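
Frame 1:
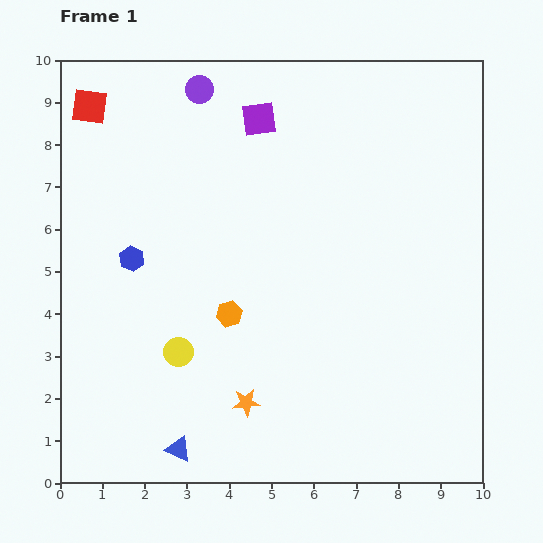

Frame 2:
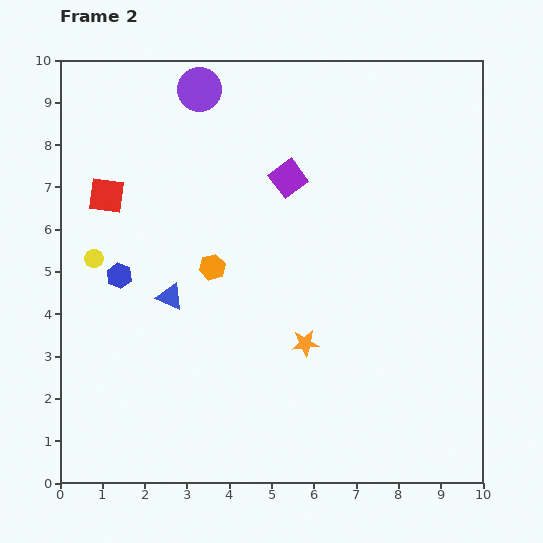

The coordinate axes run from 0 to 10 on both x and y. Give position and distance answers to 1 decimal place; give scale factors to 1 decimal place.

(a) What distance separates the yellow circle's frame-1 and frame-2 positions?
3.0

The yellow circle moved from (2.8, 3.1) to (0.8, 5.3), a distance of √(2.0² + 2.2²) ≈ 3.0.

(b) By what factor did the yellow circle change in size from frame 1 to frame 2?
0.6×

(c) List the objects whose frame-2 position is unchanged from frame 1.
the purple circle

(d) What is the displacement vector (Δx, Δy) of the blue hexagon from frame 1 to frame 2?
(-0.3, -0.4)

The blue hexagon was at (1.7, 5.3) in frame 1 and (1.4, 4.9) in frame 2.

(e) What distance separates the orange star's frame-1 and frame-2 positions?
2.0

The orange star moved from (4.4, 1.9) to (5.8, 3.3), a distance of √(1.4² + 1.4²) ≈ 2.0.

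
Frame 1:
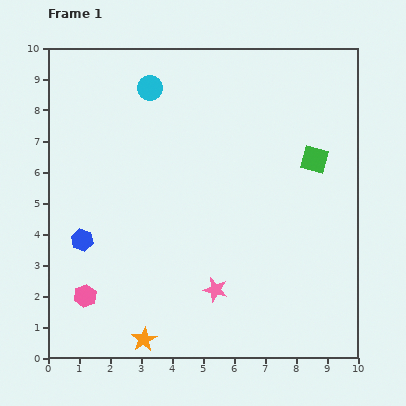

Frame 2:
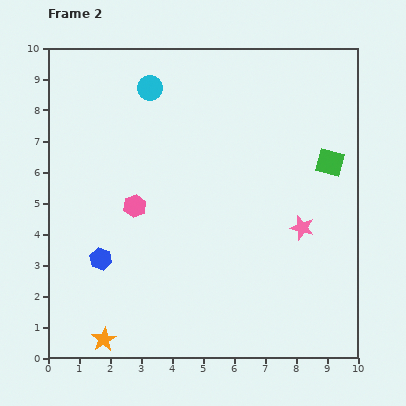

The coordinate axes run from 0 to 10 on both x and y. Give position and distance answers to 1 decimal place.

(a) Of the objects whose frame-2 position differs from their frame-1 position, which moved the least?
the green square

(moved 0.5)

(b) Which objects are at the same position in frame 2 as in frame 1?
the cyan circle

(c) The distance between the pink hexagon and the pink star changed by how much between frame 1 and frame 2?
+1.2

Distance in frame 1: 4.2. Distance in frame 2: 5.4.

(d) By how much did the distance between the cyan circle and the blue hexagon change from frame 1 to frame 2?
+0.3

Distance in frame 1: 5.4. Distance in frame 2: 5.7.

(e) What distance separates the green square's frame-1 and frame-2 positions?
0.5

The green square moved from (8.6, 6.4) to (9.1, 6.3), a distance of √(0.5² + 0.1²) ≈ 0.5.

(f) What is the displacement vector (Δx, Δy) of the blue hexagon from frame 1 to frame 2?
(0.6, -0.6)

The blue hexagon was at (1.1, 3.8) in frame 1 and (1.7, 3.2) in frame 2.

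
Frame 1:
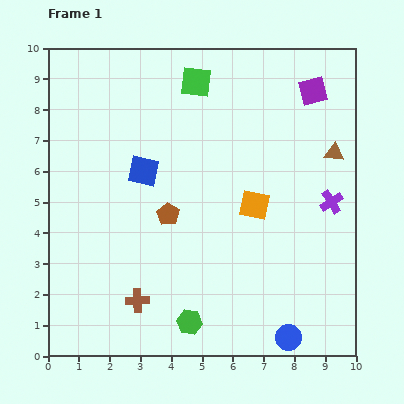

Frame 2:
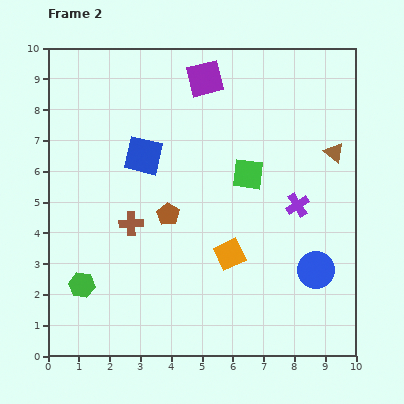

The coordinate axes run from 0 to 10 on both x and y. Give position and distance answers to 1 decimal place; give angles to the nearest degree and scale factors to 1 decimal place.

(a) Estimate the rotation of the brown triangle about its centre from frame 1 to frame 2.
34° clockwise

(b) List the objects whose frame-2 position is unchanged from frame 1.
the brown triangle, the brown pentagon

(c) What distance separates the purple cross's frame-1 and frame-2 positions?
1.1

The purple cross moved from (9.2, 5.0) to (8.1, 4.9), a distance of √(1.1² + 0.1²) ≈ 1.1.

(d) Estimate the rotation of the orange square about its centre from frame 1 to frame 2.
36° counter-clockwise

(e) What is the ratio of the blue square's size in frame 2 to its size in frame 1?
1.3×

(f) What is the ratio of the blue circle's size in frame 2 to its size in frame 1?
1.4×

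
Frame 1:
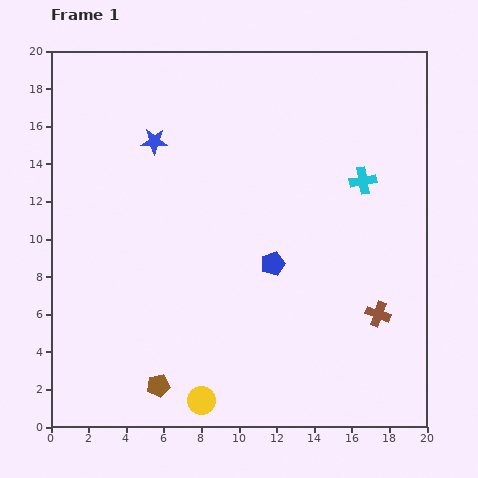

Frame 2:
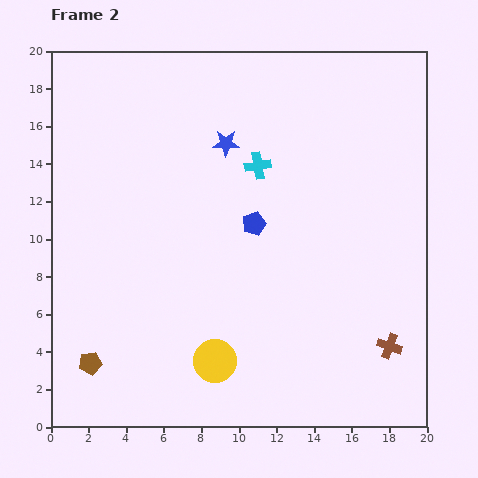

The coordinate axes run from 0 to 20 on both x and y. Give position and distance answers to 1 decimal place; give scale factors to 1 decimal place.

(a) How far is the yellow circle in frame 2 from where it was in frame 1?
2.2

The yellow circle moved from (8.0, 1.4) to (8.7, 3.5), a distance of √(0.7² + 2.1²) ≈ 2.2.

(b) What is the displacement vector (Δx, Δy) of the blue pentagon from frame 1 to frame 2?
(-1.0, 2.1)

The blue pentagon was at (11.8, 8.7) in frame 1 and (10.8, 10.8) in frame 2.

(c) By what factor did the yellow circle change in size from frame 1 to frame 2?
1.6×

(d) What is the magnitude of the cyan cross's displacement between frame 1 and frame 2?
5.7

The cyan cross moved from (16.6, 13.1) to (11.0, 13.9), a distance of √(5.6² + 0.8²) ≈ 5.7.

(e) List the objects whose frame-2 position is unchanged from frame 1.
none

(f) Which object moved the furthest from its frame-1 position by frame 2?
the cyan cross

(moved 5.7; next 3.8)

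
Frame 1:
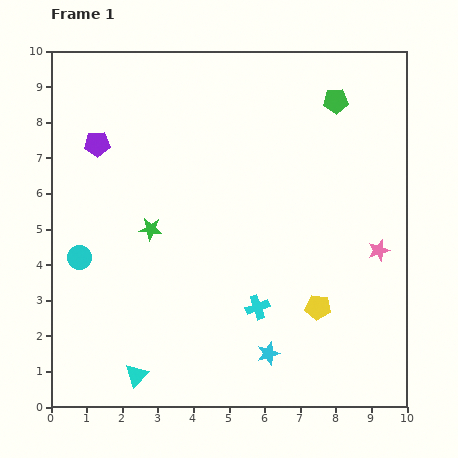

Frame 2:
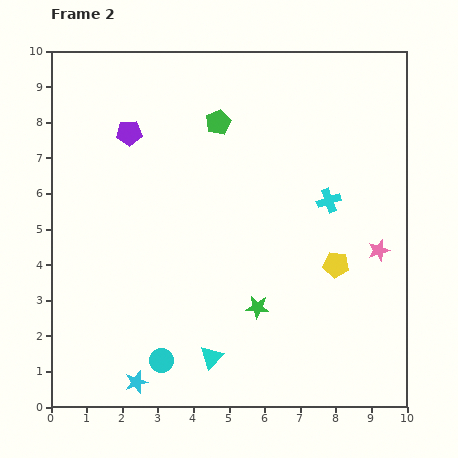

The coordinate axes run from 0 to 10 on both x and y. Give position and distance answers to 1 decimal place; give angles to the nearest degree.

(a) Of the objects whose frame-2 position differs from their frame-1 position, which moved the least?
the purple pentagon

(moved 0.9)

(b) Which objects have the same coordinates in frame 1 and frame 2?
the pink star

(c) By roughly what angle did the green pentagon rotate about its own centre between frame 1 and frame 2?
22° counter-clockwise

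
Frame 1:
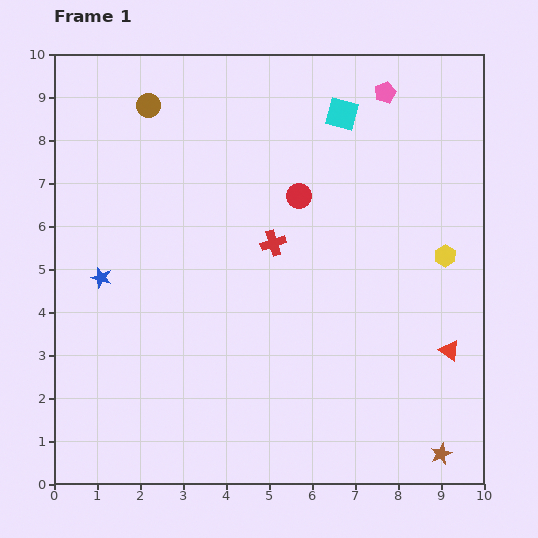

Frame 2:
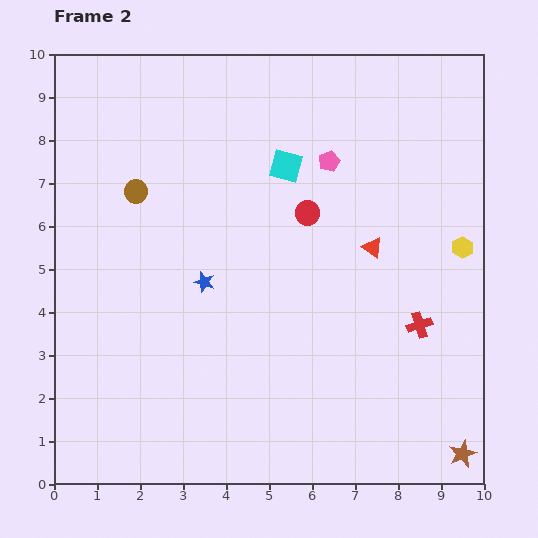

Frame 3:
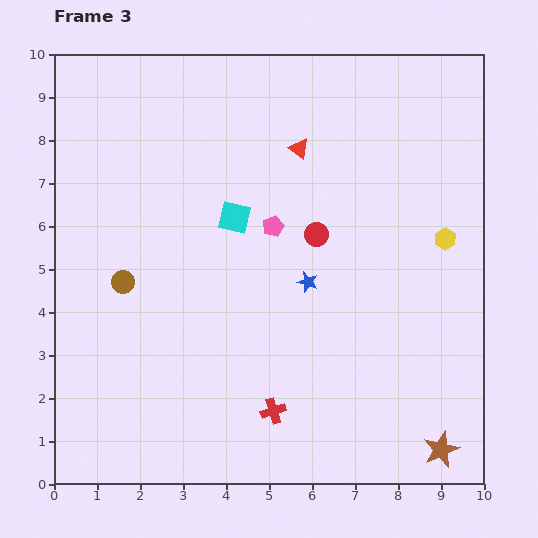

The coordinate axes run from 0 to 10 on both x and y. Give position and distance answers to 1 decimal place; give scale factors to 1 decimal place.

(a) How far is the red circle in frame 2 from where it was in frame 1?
0.4

The red circle moved from (5.7, 6.7) to (5.9, 6.3), a distance of √(0.2² + 0.4²) ≈ 0.4.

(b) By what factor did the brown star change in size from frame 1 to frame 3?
1.7×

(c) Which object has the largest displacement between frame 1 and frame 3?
the red triangle

(moved 5.9; next 4.8)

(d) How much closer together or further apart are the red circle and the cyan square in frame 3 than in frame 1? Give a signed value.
-0.2

Distance in frame 1: 2.1. Distance in frame 3: 1.9.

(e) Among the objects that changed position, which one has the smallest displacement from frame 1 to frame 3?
the brown star

(moved 0.1)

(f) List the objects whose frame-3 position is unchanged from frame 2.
none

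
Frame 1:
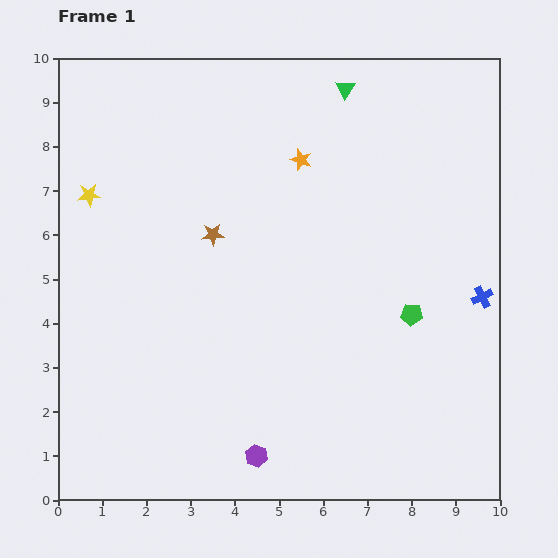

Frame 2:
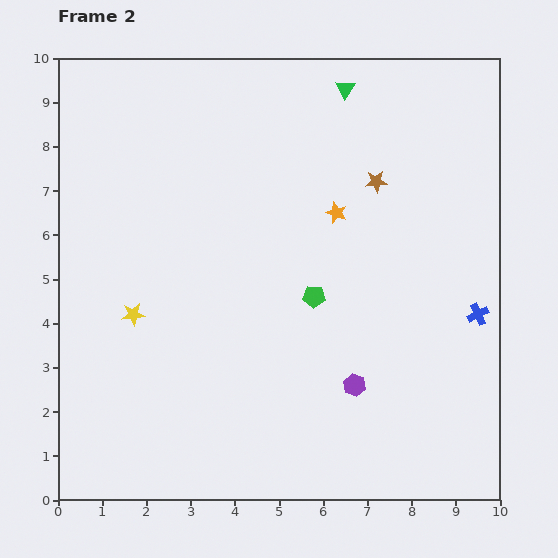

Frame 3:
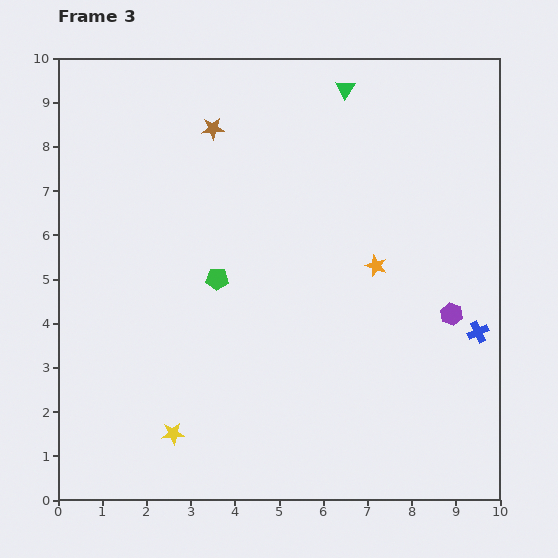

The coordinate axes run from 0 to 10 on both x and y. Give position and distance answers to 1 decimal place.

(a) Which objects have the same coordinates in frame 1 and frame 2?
the green triangle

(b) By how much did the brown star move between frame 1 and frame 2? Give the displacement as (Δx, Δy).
(3.7, 1.2)

The brown star was at (3.5, 6.0) in frame 1 and (7.2, 7.2) in frame 2.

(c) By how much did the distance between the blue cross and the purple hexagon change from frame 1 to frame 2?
-3.0

Distance in frame 1: 6.2. Distance in frame 2: 3.2.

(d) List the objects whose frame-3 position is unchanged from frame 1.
the green triangle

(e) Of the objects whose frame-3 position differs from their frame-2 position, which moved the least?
the blue cross

(moved 0.4)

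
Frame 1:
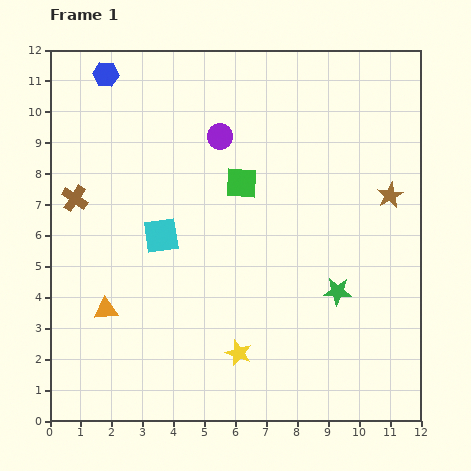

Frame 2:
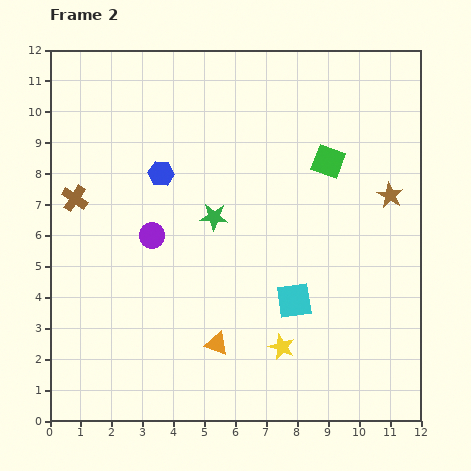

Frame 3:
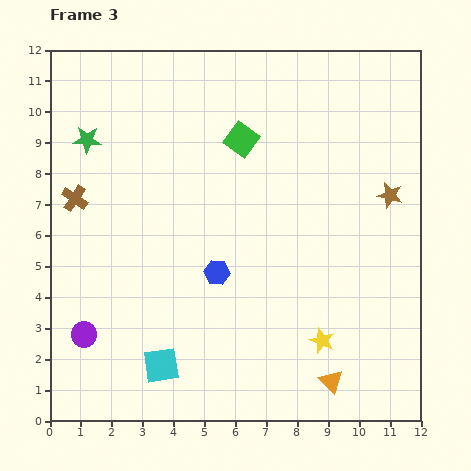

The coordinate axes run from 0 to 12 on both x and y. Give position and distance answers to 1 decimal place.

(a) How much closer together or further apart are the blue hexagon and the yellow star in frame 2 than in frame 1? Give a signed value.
-3.2

Distance in frame 1: 10.0. Distance in frame 2: 6.8.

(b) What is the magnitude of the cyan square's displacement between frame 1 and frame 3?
4.2

The cyan square moved from (3.6, 6.0) to (3.6, 1.8), a distance of √(0.0² + 4.2²) ≈ 4.2.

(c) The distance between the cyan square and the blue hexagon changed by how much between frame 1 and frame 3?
-2.0

Distance in frame 1: 5.5. Distance in frame 3: 3.5.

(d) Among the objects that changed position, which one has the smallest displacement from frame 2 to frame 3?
the yellow star

(moved 1.3)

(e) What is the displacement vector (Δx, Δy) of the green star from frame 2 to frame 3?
(-4.1, 2.5)

The green star was at (5.3, 6.6) in frame 2 and (1.2, 9.1) in frame 3.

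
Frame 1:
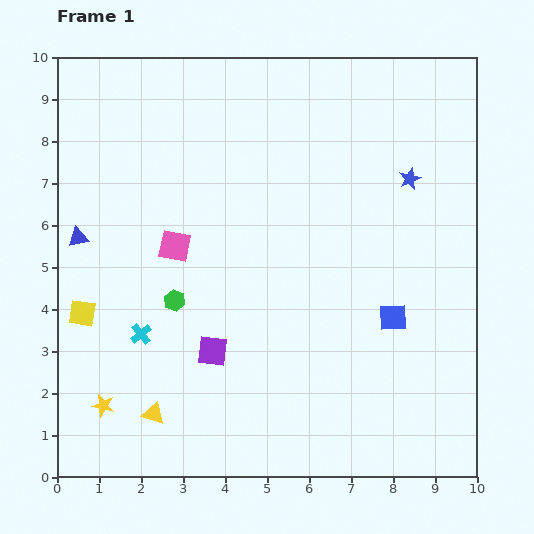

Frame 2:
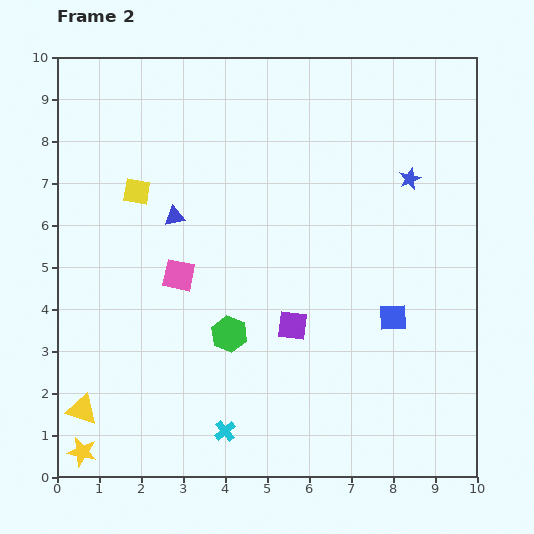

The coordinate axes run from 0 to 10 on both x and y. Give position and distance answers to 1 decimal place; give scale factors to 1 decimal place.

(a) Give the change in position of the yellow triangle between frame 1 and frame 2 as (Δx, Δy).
(-1.7, 0.1)

The yellow triangle was at (2.3, 1.5) in frame 1 and (0.6, 1.6) in frame 2.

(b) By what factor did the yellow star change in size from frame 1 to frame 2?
1.3×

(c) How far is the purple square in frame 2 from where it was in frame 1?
2.0

The purple square moved from (3.7, 3.0) to (5.6, 3.6), a distance of √(1.9² + 0.6²) ≈ 2.0.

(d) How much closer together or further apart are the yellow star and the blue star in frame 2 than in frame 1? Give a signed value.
+1.1

Distance in frame 1: 9.1. Distance in frame 2: 10.2.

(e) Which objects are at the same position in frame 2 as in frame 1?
the blue square, the blue star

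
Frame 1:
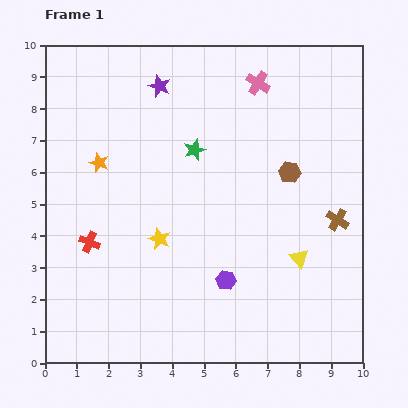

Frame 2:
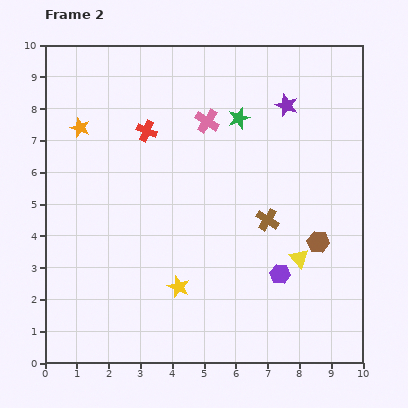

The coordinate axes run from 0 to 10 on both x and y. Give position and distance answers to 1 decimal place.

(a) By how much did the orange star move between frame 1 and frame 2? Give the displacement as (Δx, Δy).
(-0.6, 1.1)

The orange star was at (1.7, 6.3) in frame 1 and (1.1, 7.4) in frame 2.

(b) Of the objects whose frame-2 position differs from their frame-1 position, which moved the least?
the orange star

(moved 1.3)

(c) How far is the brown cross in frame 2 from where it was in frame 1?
2.2

The brown cross moved from (9.2, 4.5) to (7.0, 4.5), a distance of √(2.2² + 0.0²) ≈ 2.2.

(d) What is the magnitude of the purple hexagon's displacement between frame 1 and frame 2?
1.7

The purple hexagon moved from (5.7, 2.6) to (7.4, 2.8), a distance of √(1.7² + 0.2²) ≈ 1.7.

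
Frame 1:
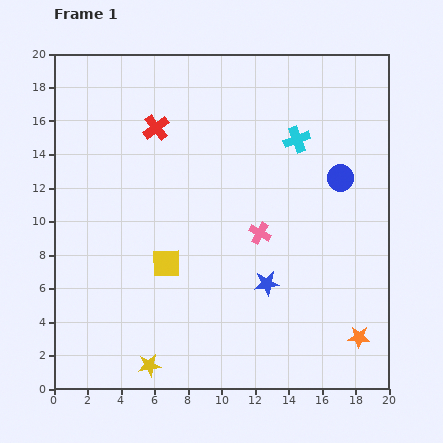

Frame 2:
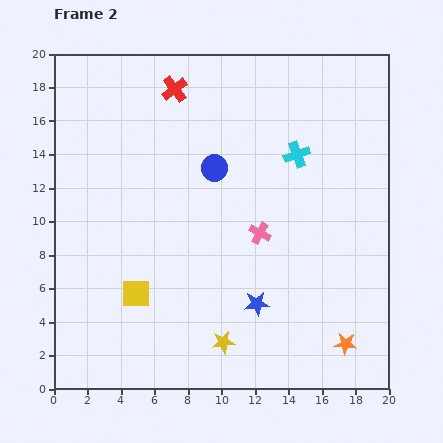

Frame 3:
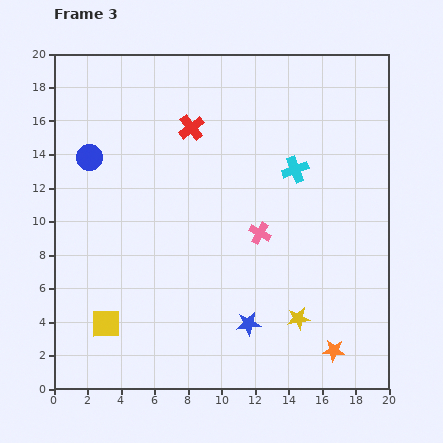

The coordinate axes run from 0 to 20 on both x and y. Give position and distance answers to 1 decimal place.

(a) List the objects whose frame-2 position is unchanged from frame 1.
the pink cross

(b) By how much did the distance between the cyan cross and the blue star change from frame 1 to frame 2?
+0.4

Distance in frame 1: 8.8. Distance in frame 2: 9.2.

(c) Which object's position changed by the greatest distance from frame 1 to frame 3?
the blue circle

(moved 15.0; next 9.3)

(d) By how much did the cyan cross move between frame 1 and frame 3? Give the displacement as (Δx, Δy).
(-0.1, -1.8)

The cyan cross was at (14.5, 14.9) in frame 1 and (14.4, 13.1) in frame 3.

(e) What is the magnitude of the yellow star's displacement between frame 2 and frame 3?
4.7

The yellow star moved from (10.1, 2.8) to (14.6, 4.2), a distance of √(4.5² + 1.4²) ≈ 4.7.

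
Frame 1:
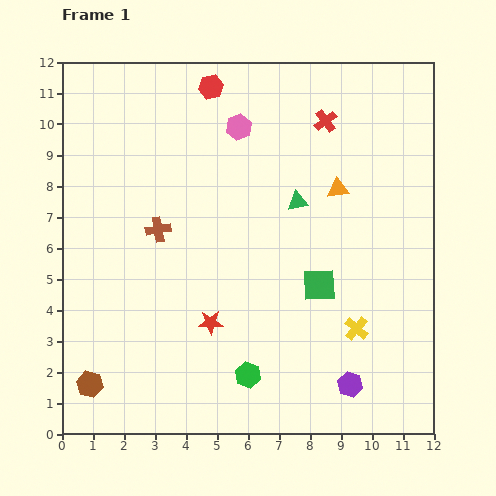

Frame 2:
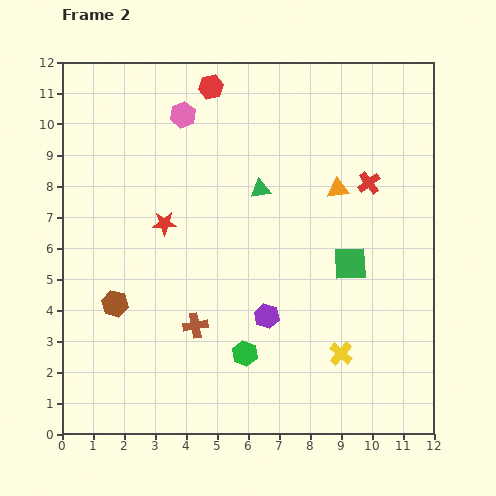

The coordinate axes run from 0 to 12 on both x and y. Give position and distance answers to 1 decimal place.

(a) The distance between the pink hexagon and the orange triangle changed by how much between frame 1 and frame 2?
+1.7

Distance in frame 1: 3.8. Distance in frame 2: 5.5.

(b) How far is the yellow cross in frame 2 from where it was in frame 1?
0.9

The yellow cross moved from (9.5, 3.4) to (9.0, 2.6), a distance of √(0.5² + 0.8²) ≈ 0.9.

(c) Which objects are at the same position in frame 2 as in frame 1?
the red hexagon, the orange triangle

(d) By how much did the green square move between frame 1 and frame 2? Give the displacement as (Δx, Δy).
(1.0, 0.7)

The green square was at (8.3, 4.8) in frame 1 and (9.3, 5.5) in frame 2.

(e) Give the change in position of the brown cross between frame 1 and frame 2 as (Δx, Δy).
(1.2, -3.1)

The brown cross was at (3.1, 6.6) in frame 1 and (4.3, 3.5) in frame 2.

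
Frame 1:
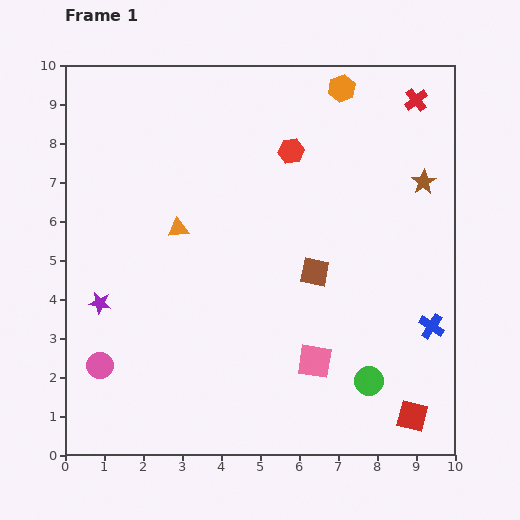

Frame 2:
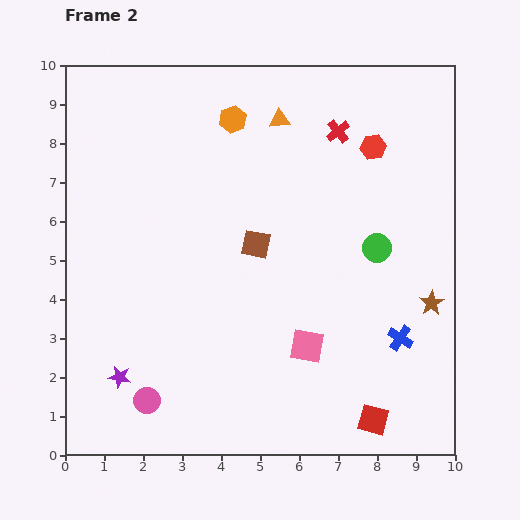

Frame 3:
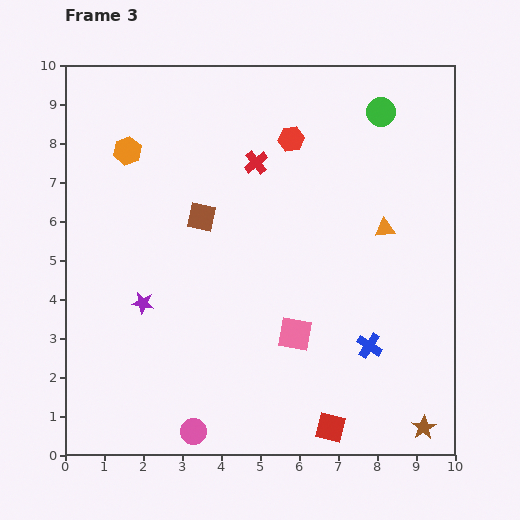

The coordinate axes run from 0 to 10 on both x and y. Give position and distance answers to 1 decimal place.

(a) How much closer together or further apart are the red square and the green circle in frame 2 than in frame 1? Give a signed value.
+3.0

Distance in frame 1: 1.4. Distance in frame 2: 4.4.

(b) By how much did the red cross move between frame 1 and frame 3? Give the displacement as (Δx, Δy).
(-4.1, -1.6)

The red cross was at (9.0, 9.1) in frame 1 and (4.9, 7.5) in frame 3.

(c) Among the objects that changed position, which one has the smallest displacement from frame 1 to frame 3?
the red hexagon

(moved 0.3)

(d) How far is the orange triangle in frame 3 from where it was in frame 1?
5.3

The orange triangle moved from (2.9, 5.8) to (8.2, 5.8), a distance of √(5.3² + 0.0²) ≈ 5.3.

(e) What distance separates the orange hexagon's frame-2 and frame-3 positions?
2.8

The orange hexagon moved from (4.3, 8.6) to (1.6, 7.8), a distance of √(2.7² + 0.8²) ≈ 2.8.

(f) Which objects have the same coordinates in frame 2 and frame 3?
none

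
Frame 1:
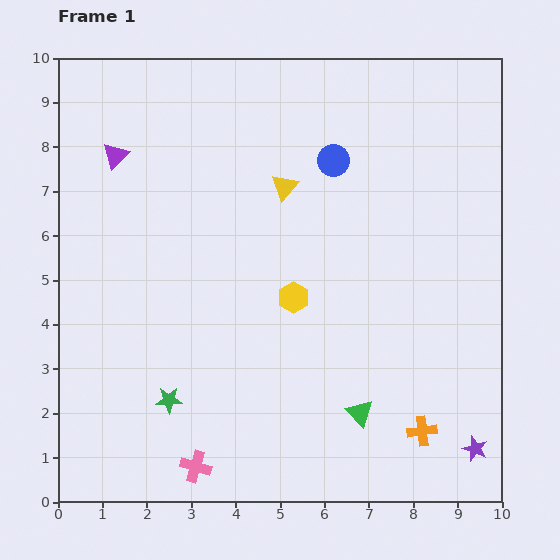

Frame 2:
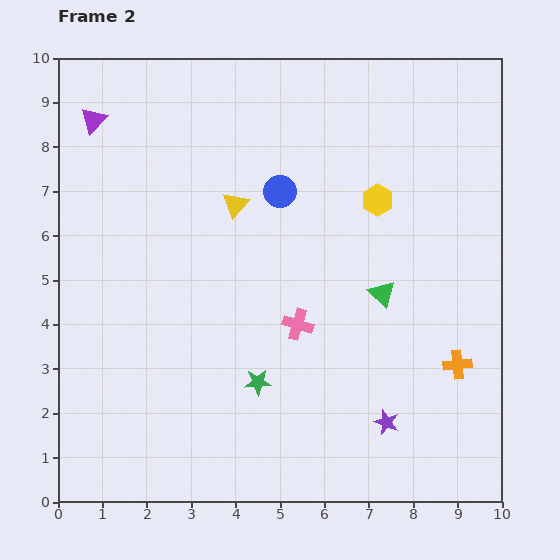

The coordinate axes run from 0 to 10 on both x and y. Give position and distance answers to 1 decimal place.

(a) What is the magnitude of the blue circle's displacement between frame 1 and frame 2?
1.4

The blue circle moved from (6.2, 7.7) to (5.0, 7.0), a distance of √(1.2² + 0.7²) ≈ 1.4.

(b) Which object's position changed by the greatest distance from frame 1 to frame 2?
the pink cross

(moved 3.9; next 2.9)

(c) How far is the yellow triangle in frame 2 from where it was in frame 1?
1.2

The yellow triangle moved from (5.1, 7.1) to (4.0, 6.7), a distance of √(1.1² + 0.4²) ≈ 1.2.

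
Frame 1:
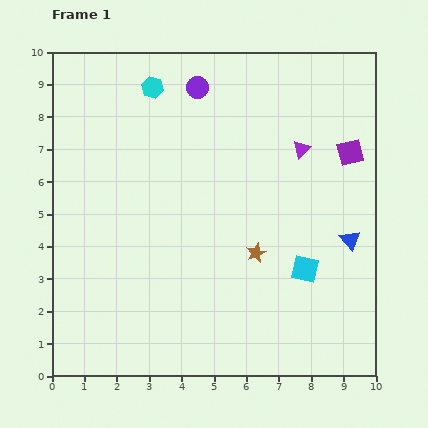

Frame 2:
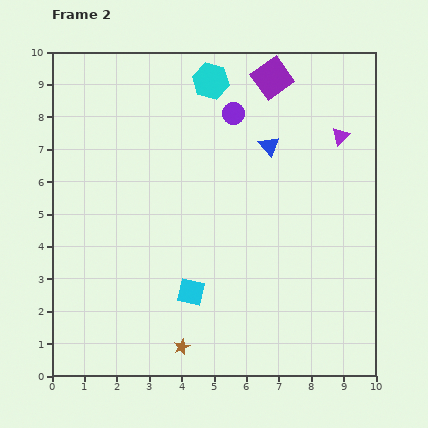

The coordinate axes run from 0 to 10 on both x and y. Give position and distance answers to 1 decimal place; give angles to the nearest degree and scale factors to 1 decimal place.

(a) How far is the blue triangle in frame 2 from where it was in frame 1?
3.8

The blue triangle moved from (9.2, 4.2) to (6.7, 7.1), a distance of √(2.5² + 2.9²) ≈ 3.8.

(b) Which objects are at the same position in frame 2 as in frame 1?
none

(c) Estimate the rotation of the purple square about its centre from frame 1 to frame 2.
21° counter-clockwise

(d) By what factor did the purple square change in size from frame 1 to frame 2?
1.5×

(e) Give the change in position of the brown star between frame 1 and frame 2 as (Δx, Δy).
(-2.3, -2.9)

The brown star was at (6.3, 3.8) in frame 1 and (4.0, 0.9) in frame 2.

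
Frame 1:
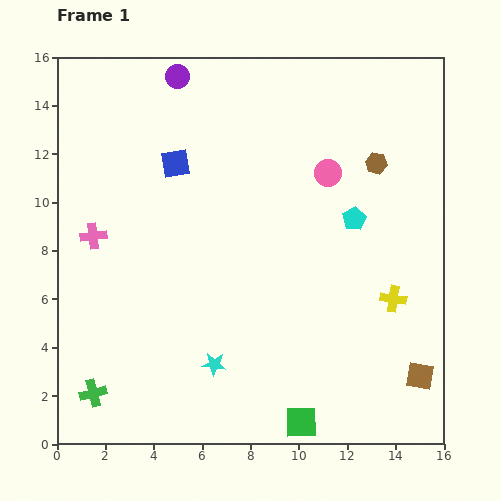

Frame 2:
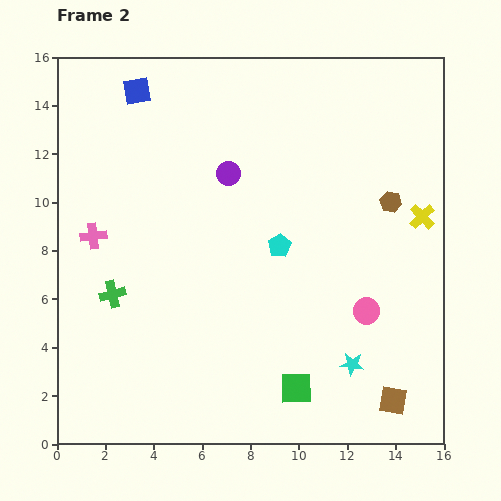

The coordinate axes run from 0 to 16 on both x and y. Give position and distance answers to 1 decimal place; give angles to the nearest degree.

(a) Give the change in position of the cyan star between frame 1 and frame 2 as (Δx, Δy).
(5.7, 0.0)

The cyan star was at (6.5, 3.3) in frame 1 and (12.2, 3.3) in frame 2.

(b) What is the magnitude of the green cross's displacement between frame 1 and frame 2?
4.2

The green cross moved from (1.5, 2.1) to (2.3, 6.2), a distance of √(0.8² + 4.1²) ≈ 4.2.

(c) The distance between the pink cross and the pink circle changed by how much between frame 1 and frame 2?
+1.7

Distance in frame 1: 10.0. Distance in frame 2: 11.7.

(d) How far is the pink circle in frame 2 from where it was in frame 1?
5.9

The pink circle moved from (11.2, 11.2) to (12.8, 5.5), a distance of √(1.6² + 5.7²) ≈ 5.9.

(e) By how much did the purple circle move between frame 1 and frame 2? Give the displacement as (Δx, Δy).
(2.1, -4.0)

The purple circle was at (5.0, 15.2) in frame 1 and (7.1, 11.2) in frame 2.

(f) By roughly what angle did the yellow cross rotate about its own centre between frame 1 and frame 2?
37° clockwise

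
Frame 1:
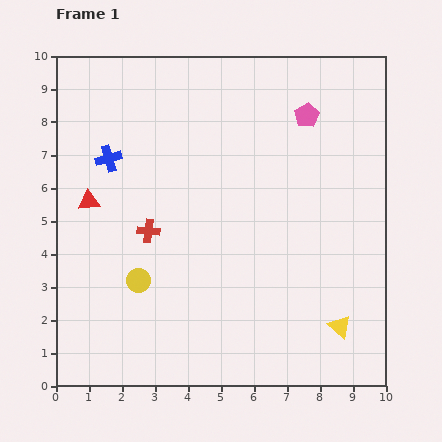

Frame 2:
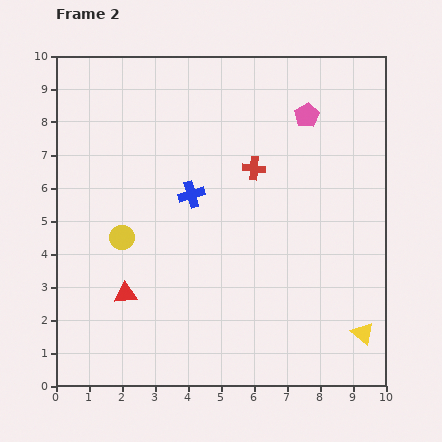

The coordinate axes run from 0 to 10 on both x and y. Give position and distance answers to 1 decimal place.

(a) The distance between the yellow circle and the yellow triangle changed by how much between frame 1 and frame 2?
+1.6

Distance in frame 1: 6.3. Distance in frame 2: 7.9.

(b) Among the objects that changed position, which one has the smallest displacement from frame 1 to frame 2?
the yellow triangle

(moved 0.7)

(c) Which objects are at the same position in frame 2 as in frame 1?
the pink pentagon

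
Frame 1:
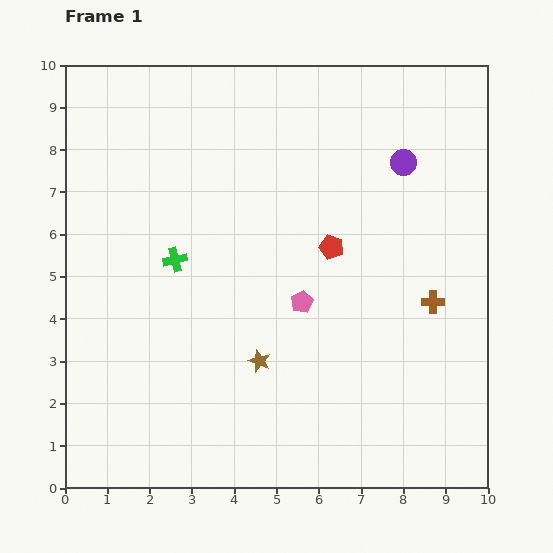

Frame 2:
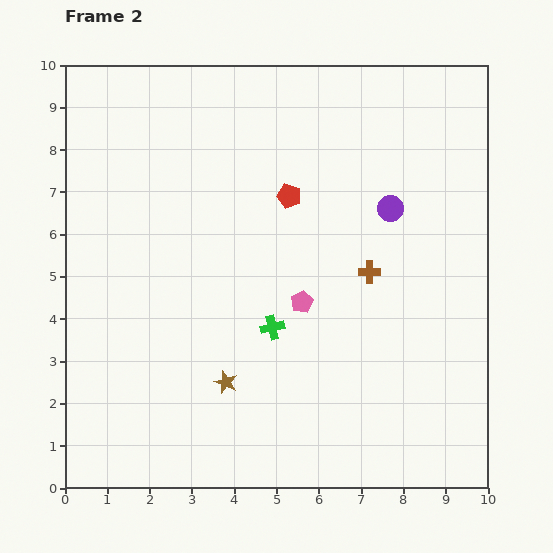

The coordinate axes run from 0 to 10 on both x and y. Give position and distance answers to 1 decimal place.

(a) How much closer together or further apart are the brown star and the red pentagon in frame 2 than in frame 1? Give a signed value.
+1.4

Distance in frame 1: 3.2. Distance in frame 2: 4.6.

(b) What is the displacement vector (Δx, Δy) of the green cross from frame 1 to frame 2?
(2.3, -1.6)

The green cross was at (2.6, 5.4) in frame 1 and (4.9, 3.8) in frame 2.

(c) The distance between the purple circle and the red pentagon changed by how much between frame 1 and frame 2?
-0.2

Distance in frame 1: 2.6. Distance in frame 2: 2.4.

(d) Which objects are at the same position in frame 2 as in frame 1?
the pink pentagon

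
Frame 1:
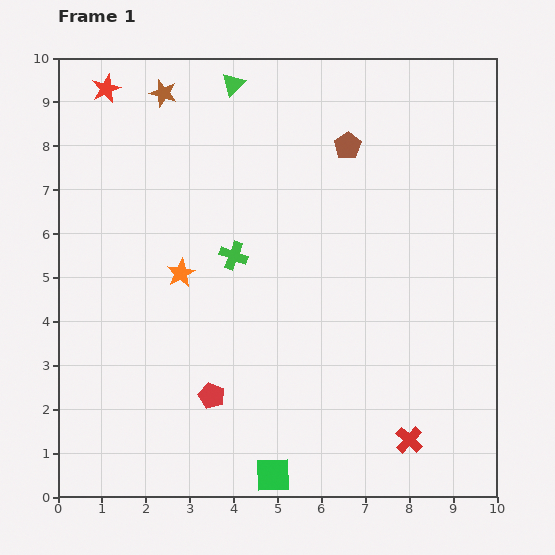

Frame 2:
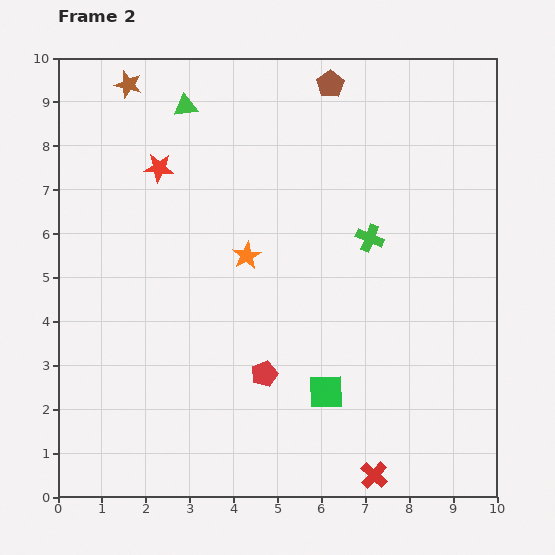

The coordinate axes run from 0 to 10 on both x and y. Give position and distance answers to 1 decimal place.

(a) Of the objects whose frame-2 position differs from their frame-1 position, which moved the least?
the brown star

(moved 0.8)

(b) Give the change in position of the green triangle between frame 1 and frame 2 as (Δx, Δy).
(-1.1, -0.5)

The green triangle was at (4.0, 9.4) in frame 1 and (2.9, 8.9) in frame 2.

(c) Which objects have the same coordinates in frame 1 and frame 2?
none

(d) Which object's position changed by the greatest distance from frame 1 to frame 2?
the green cross

(moved 3.1; next 2.2)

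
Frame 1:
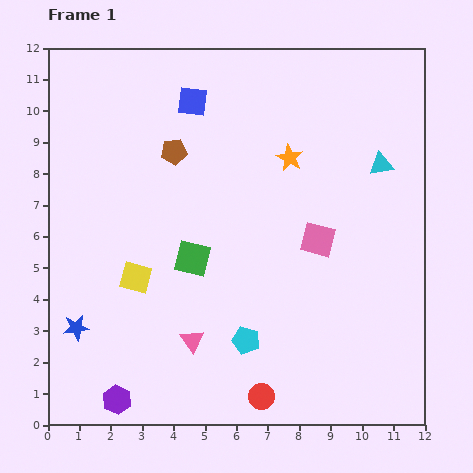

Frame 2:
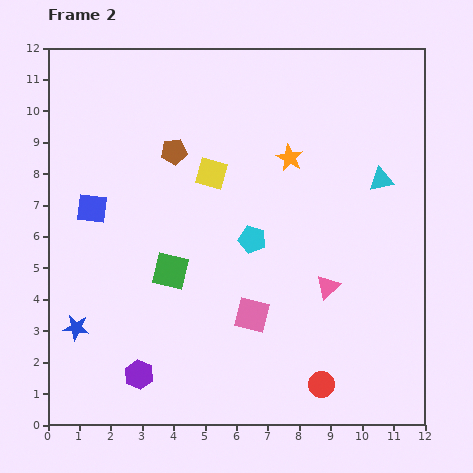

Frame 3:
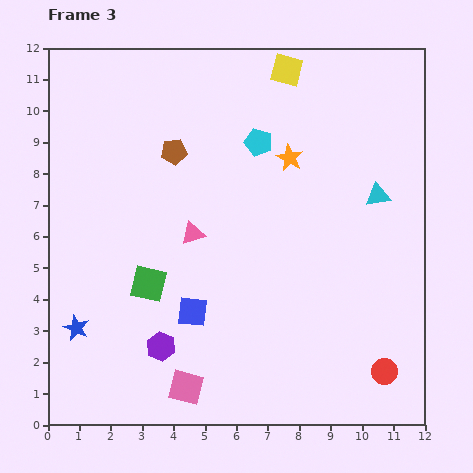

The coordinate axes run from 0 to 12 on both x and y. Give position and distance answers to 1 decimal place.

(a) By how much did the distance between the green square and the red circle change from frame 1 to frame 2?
+1.1

Distance in frame 1: 4.9. Distance in frame 2: 6.0.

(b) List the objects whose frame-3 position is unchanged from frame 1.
the orange star, the blue star, the brown pentagon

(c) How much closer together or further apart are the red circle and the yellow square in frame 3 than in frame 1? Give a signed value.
+4.6

Distance in frame 1: 5.5. Distance in frame 3: 10.1.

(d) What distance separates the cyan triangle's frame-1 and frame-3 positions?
1.0

The cyan triangle moved from (10.6, 8.3) to (10.5, 7.3), a distance of √(0.1² + 1.0²) ≈ 1.0.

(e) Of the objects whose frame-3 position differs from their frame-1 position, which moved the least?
the cyan triangle

(moved 1.0)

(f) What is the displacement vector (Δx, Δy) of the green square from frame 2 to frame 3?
(-0.7, -0.4)

The green square was at (3.9, 4.9) in frame 2 and (3.2, 4.5) in frame 3.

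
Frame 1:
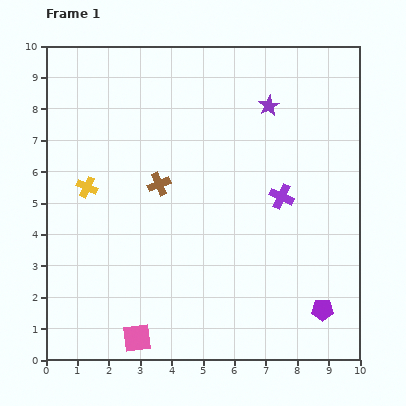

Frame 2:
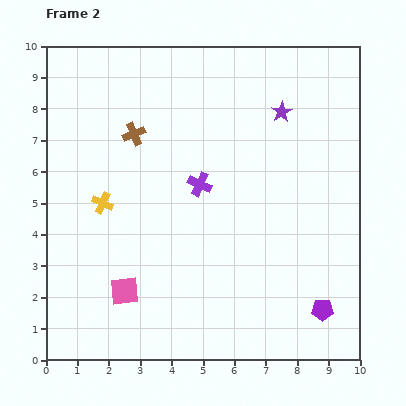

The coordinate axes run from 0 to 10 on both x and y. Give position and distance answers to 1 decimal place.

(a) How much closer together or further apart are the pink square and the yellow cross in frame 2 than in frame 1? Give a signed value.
-2.2

Distance in frame 1: 5.1. Distance in frame 2: 2.9.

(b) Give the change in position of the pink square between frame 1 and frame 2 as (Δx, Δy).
(-0.4, 1.5)

The pink square was at (2.9, 0.7) in frame 1 and (2.5, 2.2) in frame 2.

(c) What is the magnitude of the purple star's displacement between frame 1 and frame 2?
0.4

The purple star moved from (7.1, 8.1) to (7.5, 7.9), a distance of √(0.4² + 0.2²) ≈ 0.4.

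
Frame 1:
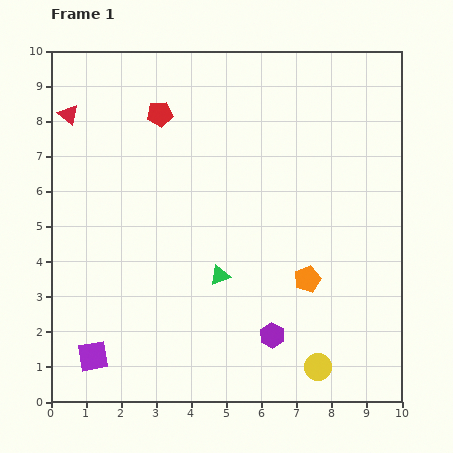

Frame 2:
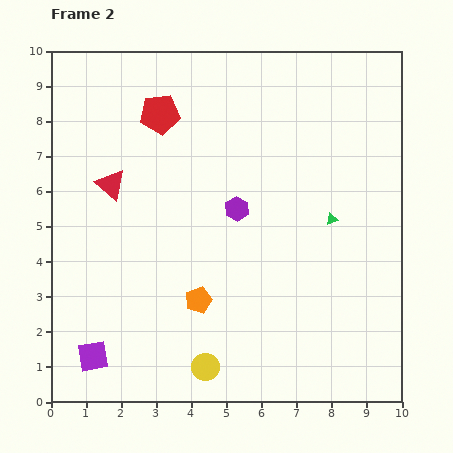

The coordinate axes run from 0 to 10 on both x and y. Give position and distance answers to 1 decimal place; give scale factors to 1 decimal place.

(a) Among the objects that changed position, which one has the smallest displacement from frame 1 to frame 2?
the red triangle

(moved 2.3)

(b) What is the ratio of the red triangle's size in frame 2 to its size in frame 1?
1.5×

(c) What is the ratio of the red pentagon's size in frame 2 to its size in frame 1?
1.5×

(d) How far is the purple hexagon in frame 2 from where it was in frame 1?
3.7

The purple hexagon moved from (6.3, 1.9) to (5.3, 5.5), a distance of √(1.0² + 3.6²) ≈ 3.7.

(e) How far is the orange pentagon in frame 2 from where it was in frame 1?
3.2

The orange pentagon moved from (7.3, 3.5) to (4.2, 2.9), a distance of √(3.1² + 0.6²) ≈ 3.2.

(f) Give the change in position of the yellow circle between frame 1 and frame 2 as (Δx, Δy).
(-3.2, 0.0)

The yellow circle was at (7.6, 1.0) in frame 1 and (4.4, 1.0) in frame 2.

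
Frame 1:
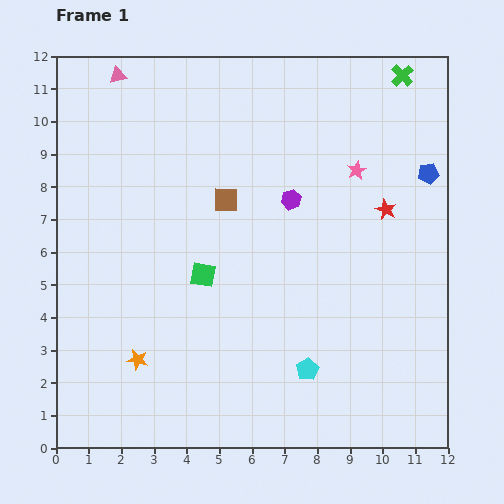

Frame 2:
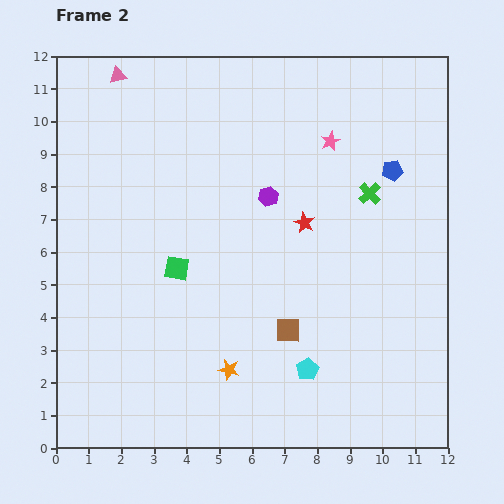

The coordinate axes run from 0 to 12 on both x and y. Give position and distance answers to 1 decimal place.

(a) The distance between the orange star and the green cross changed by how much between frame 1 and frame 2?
-5.0

Distance in frame 1: 11.9. Distance in frame 2: 6.9.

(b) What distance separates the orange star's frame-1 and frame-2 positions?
2.8

The orange star moved from (2.5, 2.7) to (5.3, 2.4), a distance of √(2.8² + 0.3²) ≈ 2.8.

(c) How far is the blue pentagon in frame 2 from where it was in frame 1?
1.1

The blue pentagon moved from (11.4, 8.4) to (10.3, 8.5), a distance of √(1.1² + 0.1²) ≈ 1.1.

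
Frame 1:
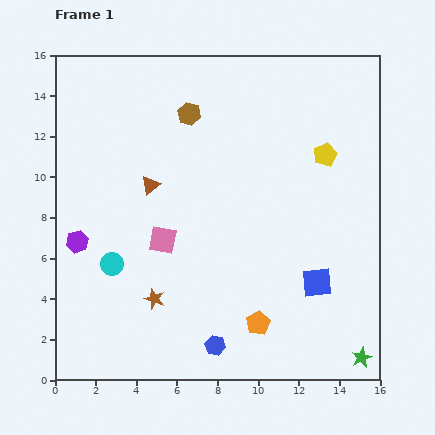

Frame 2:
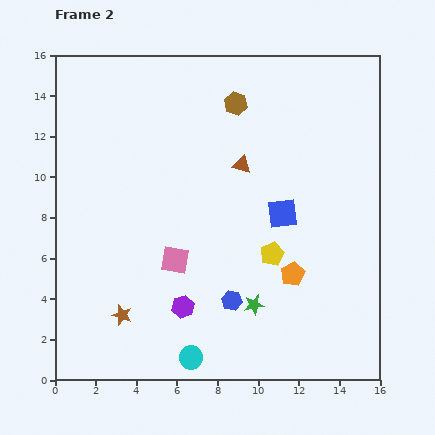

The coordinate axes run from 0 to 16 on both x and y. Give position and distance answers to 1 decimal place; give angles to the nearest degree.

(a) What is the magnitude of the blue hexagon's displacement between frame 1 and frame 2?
2.3

The blue hexagon moved from (7.9, 1.7) to (8.7, 3.9), a distance of √(0.8² + 2.2²) ≈ 2.3.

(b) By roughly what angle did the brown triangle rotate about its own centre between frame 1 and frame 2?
53° clockwise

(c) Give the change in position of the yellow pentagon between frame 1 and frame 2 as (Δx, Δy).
(-2.6, -4.9)

The yellow pentagon was at (13.3, 11.1) in frame 1 and (10.7, 6.2) in frame 2.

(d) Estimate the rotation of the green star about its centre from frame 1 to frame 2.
15° clockwise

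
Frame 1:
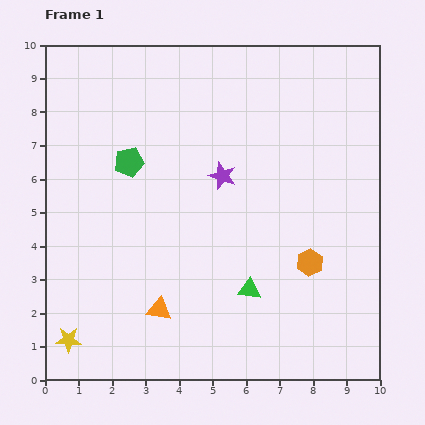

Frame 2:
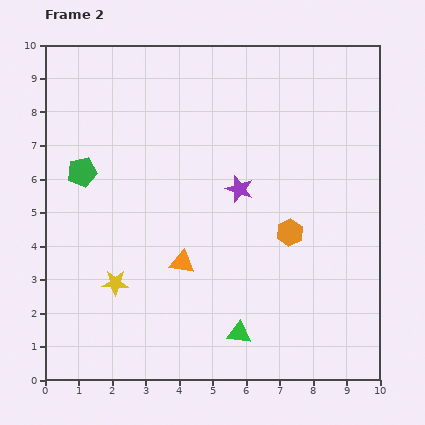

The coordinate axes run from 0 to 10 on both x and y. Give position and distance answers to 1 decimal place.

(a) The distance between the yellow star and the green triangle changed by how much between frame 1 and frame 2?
-1.6

Distance in frame 1: 5.6. Distance in frame 2: 4.0.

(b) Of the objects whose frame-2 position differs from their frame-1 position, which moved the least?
the purple star

(moved 0.6)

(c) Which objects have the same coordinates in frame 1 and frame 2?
none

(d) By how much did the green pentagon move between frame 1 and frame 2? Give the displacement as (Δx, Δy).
(-1.4, -0.3)

The green pentagon was at (2.5, 6.5) in frame 1 and (1.1, 6.2) in frame 2.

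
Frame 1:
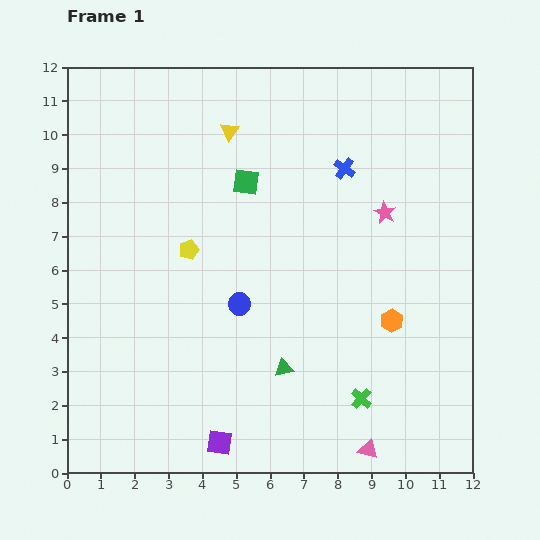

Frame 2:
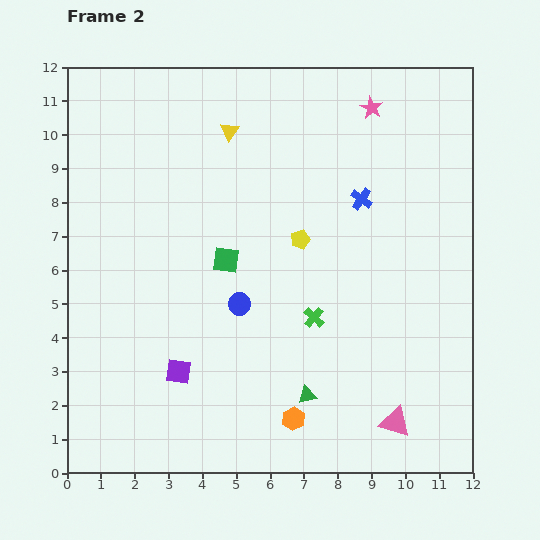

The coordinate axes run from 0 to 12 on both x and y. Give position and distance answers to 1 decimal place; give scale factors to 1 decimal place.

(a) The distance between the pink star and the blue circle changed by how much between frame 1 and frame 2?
+1.9

Distance in frame 1: 5.1. Distance in frame 2: 7.0.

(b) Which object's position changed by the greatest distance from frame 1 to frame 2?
the orange hexagon

(moved 4.1; next 3.3)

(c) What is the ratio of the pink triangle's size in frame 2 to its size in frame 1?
1.6×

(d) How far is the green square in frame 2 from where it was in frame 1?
2.4

The green square moved from (5.3, 8.6) to (4.7, 6.3), a distance of √(0.6² + 2.3²) ≈ 2.4.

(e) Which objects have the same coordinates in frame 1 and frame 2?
the blue circle, the yellow triangle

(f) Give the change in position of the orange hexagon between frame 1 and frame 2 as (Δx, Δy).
(-2.9, -2.9)

The orange hexagon was at (9.6, 4.5) in frame 1 and (6.7, 1.6) in frame 2.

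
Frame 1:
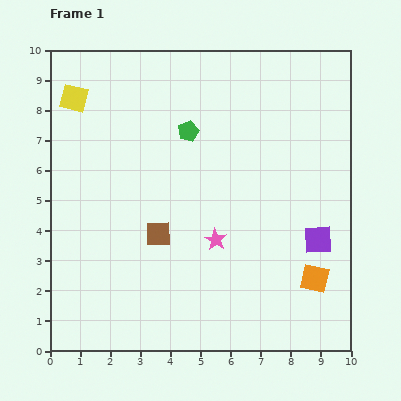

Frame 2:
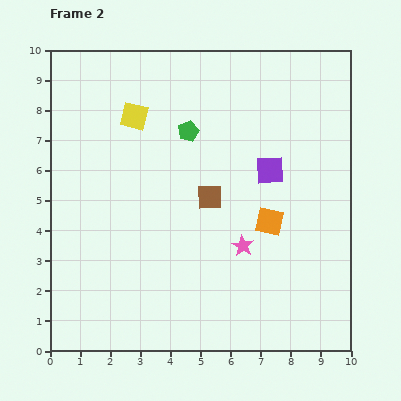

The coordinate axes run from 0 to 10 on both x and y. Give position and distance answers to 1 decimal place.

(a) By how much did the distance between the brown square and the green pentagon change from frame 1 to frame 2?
-1.2

Distance in frame 1: 3.5. Distance in frame 2: 2.3.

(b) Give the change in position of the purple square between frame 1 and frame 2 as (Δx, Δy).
(-1.6, 2.3)

The purple square was at (8.9, 3.7) in frame 1 and (7.3, 6.0) in frame 2.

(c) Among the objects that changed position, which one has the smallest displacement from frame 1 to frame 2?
the pink star

(moved 0.9)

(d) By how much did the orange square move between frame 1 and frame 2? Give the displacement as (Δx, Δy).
(-1.5, 1.9)

The orange square was at (8.8, 2.4) in frame 1 and (7.3, 4.3) in frame 2.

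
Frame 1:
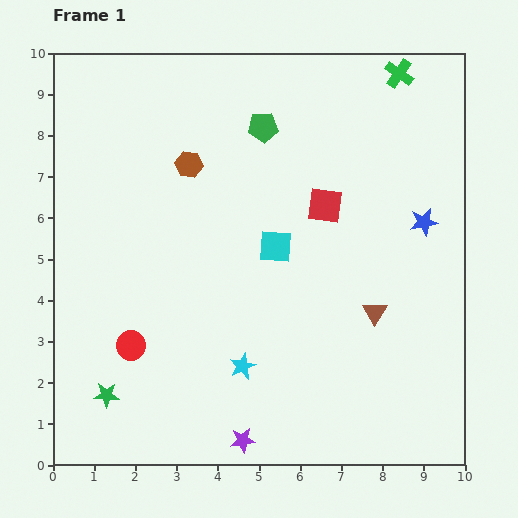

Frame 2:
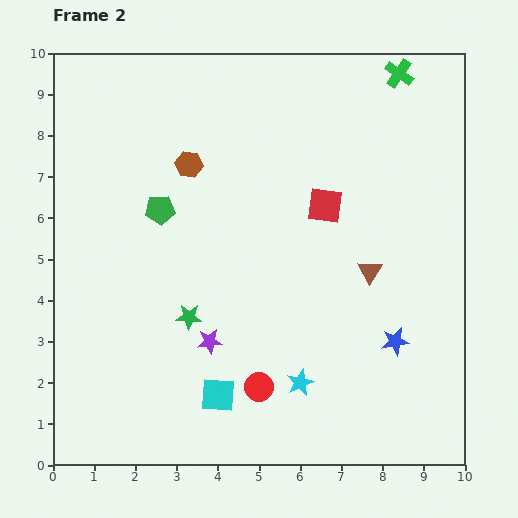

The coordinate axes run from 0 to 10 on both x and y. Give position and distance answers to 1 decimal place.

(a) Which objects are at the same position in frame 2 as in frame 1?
the green cross, the red square, the brown hexagon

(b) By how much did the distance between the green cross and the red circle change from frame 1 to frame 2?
-1.0

Distance in frame 1: 9.3. Distance in frame 2: 8.3.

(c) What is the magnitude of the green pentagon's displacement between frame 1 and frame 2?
3.2

The green pentagon moved from (5.1, 8.2) to (2.6, 6.2), a distance of √(2.5² + 2.0²) ≈ 3.2.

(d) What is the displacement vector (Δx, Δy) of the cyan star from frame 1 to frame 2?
(1.4, -0.4)

The cyan star was at (4.6, 2.4) in frame 1 and (6.0, 2.0) in frame 2.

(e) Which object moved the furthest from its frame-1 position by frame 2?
the cyan square

(moved 3.9; next 3.3)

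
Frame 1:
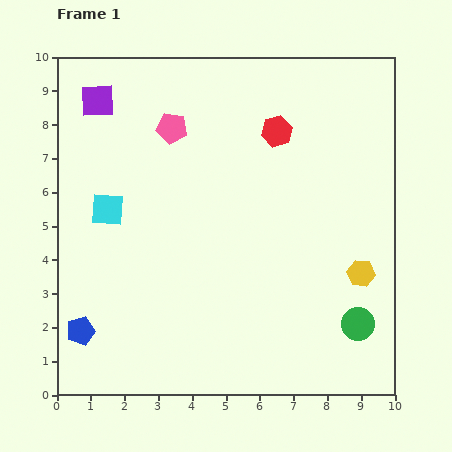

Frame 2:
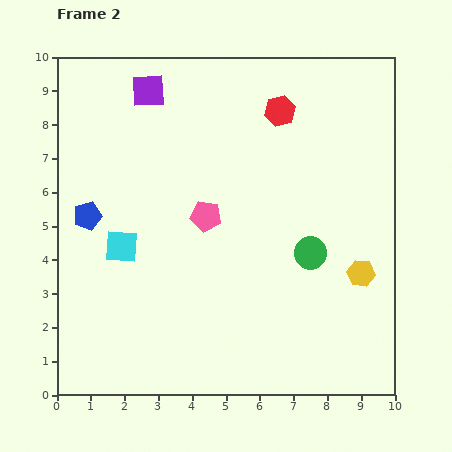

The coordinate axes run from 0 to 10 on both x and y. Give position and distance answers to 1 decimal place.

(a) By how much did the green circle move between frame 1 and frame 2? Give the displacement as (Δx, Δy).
(-1.4, 2.1)

The green circle was at (8.9, 2.1) in frame 1 and (7.5, 4.2) in frame 2.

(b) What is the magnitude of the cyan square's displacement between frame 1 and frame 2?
1.2

The cyan square moved from (1.5, 5.5) to (1.9, 4.4), a distance of √(0.4² + 1.1²) ≈ 1.2.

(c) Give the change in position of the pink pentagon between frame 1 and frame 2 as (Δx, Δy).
(1.0, -2.6)

The pink pentagon was at (3.4, 7.9) in frame 1 and (4.4, 5.3) in frame 2.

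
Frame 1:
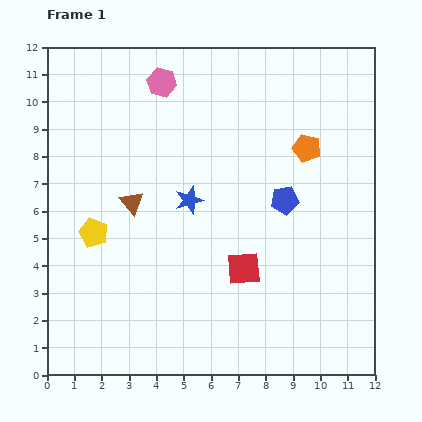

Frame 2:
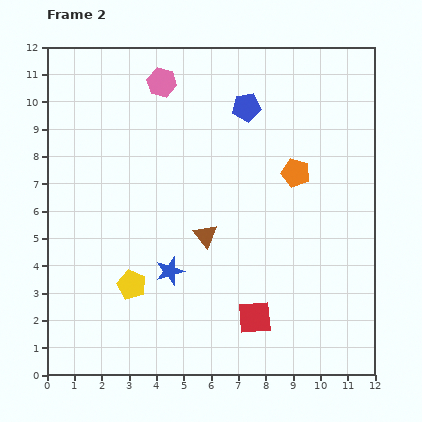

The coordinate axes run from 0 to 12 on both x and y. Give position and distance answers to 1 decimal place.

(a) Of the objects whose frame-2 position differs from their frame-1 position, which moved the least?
the orange pentagon

(moved 1.0)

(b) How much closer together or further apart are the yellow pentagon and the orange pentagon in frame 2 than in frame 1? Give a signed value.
-1.1

Distance in frame 1: 8.4. Distance in frame 2: 7.3.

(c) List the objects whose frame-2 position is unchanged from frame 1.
the pink hexagon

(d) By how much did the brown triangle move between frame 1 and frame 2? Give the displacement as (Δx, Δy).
(2.7, -1.2)

The brown triangle was at (3.1, 6.3) in frame 1 and (5.8, 5.1) in frame 2.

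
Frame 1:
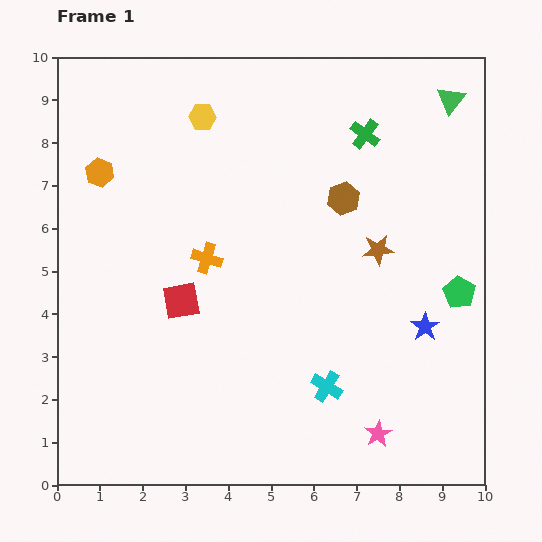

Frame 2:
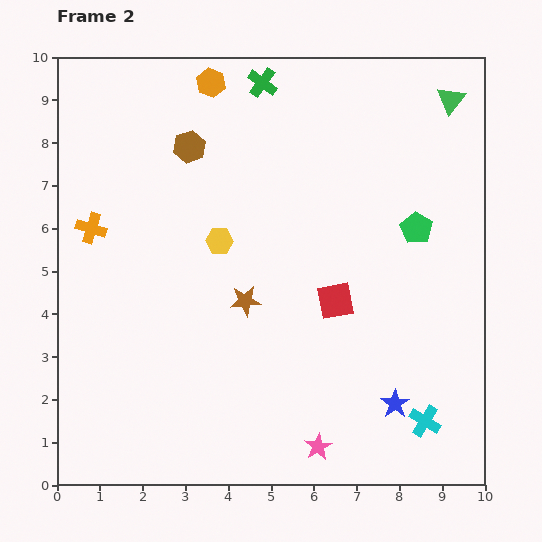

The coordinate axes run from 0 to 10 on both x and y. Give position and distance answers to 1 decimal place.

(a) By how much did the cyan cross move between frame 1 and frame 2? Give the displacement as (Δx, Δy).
(2.3, -0.8)

The cyan cross was at (6.3, 2.3) in frame 1 and (8.6, 1.5) in frame 2.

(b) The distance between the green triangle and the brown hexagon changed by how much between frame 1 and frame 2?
+2.8

Distance in frame 1: 3.4. Distance in frame 2: 6.2.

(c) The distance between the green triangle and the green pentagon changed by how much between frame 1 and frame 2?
-1.4

Distance in frame 1: 4.5. Distance in frame 2: 3.1.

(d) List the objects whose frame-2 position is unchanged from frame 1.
the green triangle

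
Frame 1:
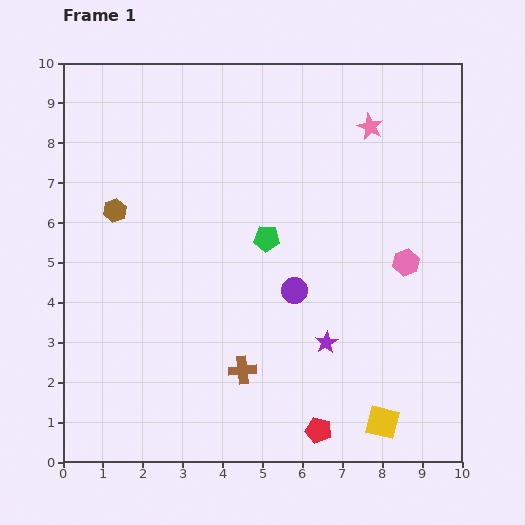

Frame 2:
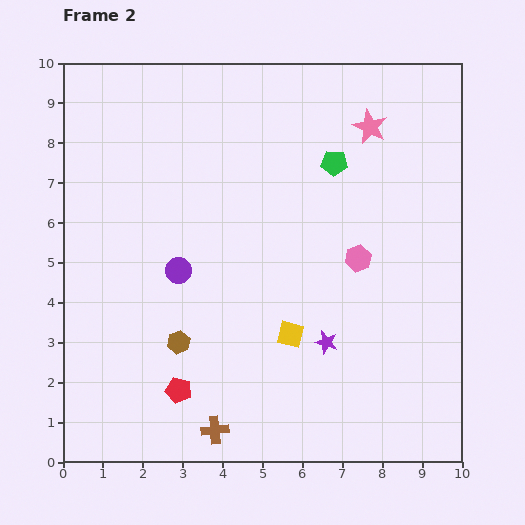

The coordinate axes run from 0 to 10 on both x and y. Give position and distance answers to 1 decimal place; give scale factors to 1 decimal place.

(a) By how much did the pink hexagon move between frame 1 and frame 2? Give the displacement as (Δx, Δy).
(-1.2, 0.1)

The pink hexagon was at (8.6, 5.0) in frame 1 and (7.4, 5.1) in frame 2.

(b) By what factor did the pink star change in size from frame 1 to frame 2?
1.3×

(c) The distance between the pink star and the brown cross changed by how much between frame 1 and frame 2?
+1.6

Distance in frame 1: 6.9. Distance in frame 2: 8.5.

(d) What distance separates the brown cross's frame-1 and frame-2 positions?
1.7

The brown cross moved from (4.5, 2.3) to (3.8, 0.8), a distance of √(0.7² + 1.5²) ≈ 1.7.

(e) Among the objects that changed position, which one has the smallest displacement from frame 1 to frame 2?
the pink hexagon

(moved 1.2)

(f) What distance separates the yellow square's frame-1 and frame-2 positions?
3.2

The yellow square moved from (8.0, 1.0) to (5.7, 3.2), a distance of √(2.3² + 2.2²) ≈ 3.2.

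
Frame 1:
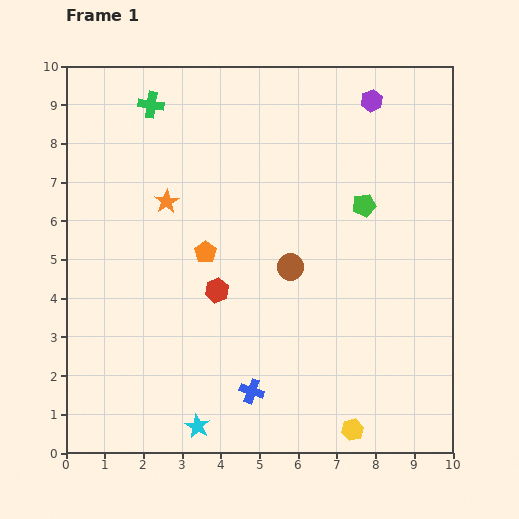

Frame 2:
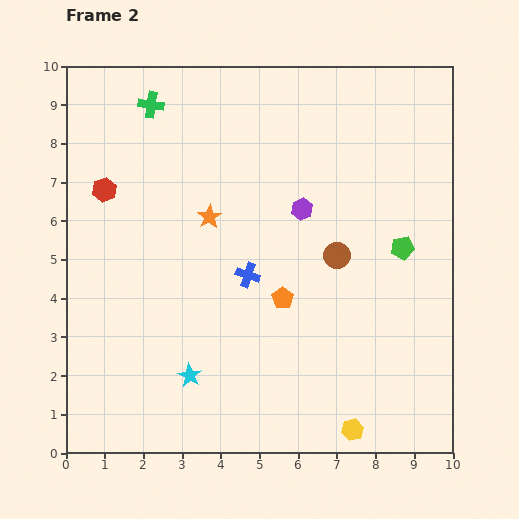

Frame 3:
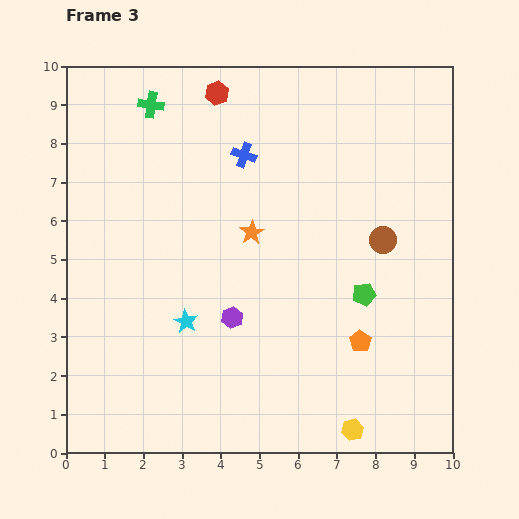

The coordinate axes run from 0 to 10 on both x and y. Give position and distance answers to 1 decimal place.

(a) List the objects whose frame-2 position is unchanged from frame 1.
the green cross, the yellow hexagon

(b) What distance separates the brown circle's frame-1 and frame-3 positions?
2.5

The brown circle moved from (5.8, 4.8) to (8.2, 5.5), a distance of √(2.4² + 0.7²) ≈ 2.5.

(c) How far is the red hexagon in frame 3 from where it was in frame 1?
5.1

The red hexagon moved from (3.9, 4.2) to (3.9, 9.3), a distance of √(0.0² + 5.1²) ≈ 5.1.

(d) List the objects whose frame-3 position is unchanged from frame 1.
the green cross, the yellow hexagon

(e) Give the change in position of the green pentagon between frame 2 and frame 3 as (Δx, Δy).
(-1.0, -1.2)

The green pentagon was at (8.7, 5.3) in frame 2 and (7.7, 4.1) in frame 3.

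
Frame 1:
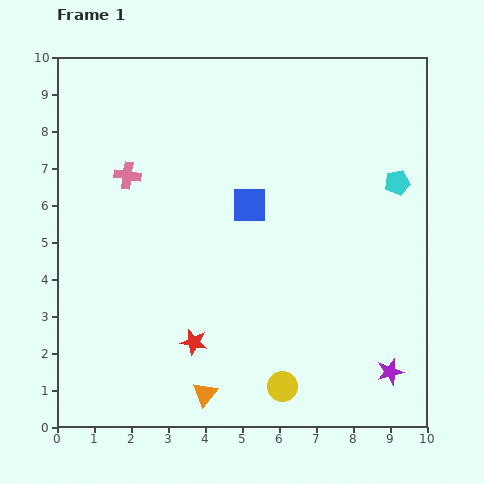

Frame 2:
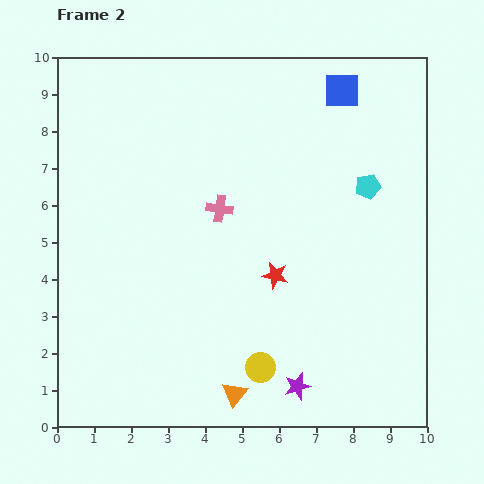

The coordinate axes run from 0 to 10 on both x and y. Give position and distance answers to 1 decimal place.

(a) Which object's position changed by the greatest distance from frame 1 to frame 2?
the blue square

(moved 4.0; next 2.8)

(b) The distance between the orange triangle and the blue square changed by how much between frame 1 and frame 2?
+3.5

Distance in frame 1: 5.2. Distance in frame 2: 8.7.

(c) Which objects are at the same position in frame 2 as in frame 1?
none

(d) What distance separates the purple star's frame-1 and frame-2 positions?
2.5

The purple star moved from (9.0, 1.5) to (6.5, 1.1), a distance of √(2.5² + 0.4²) ≈ 2.5.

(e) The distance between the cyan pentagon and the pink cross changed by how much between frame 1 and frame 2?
-3.3

Distance in frame 1: 7.3. Distance in frame 2: 4.0.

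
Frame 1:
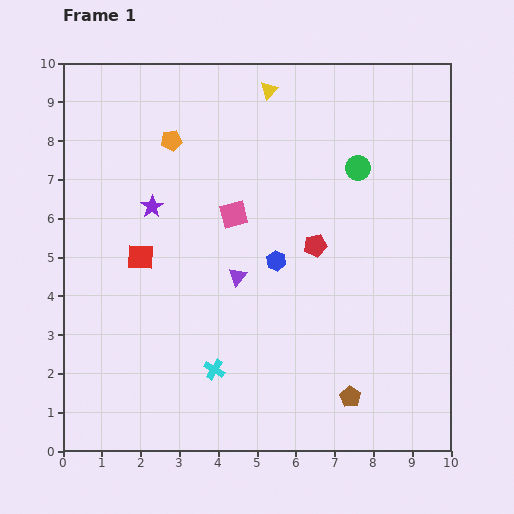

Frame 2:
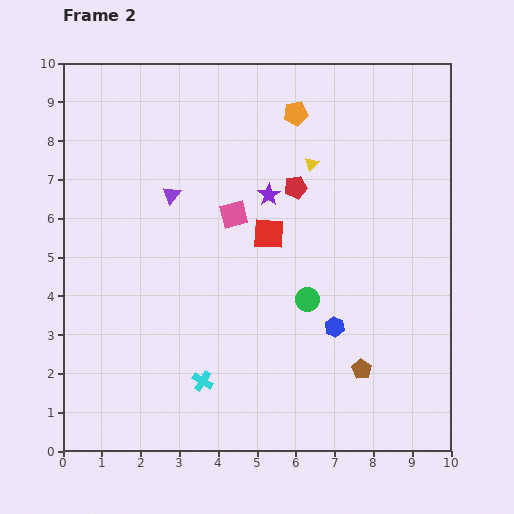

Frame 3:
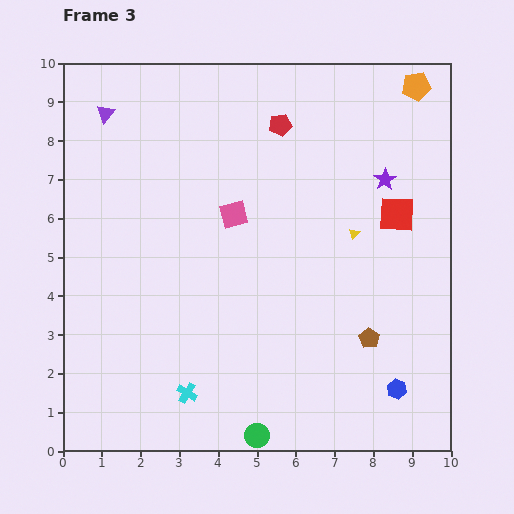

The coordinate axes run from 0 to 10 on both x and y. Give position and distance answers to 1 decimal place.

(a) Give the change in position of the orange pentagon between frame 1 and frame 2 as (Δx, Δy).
(3.2, 0.7)

The orange pentagon was at (2.8, 8.0) in frame 1 and (6.0, 8.7) in frame 2.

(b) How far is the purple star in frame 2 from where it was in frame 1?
3.0

The purple star moved from (2.3, 6.3) to (5.3, 6.6), a distance of √(3.0² + 0.3²) ≈ 3.0.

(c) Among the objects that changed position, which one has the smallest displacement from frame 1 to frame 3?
the cyan cross

(moved 0.9)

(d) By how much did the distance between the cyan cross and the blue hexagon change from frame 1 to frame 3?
+2.2

Distance in frame 1: 3.2. Distance in frame 3: 5.4.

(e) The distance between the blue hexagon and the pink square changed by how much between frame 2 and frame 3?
+2.3

Distance in frame 2: 3.9. Distance in frame 3: 6.2.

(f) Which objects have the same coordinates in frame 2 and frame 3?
the pink square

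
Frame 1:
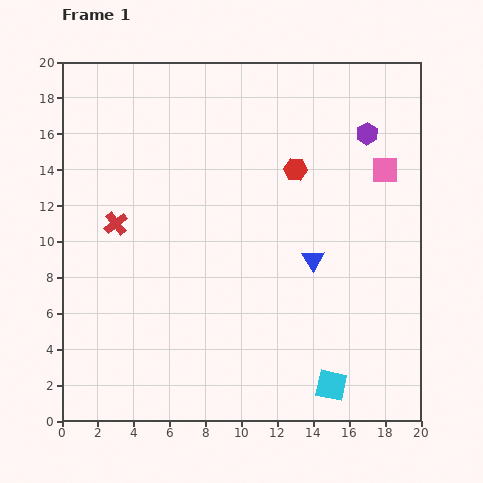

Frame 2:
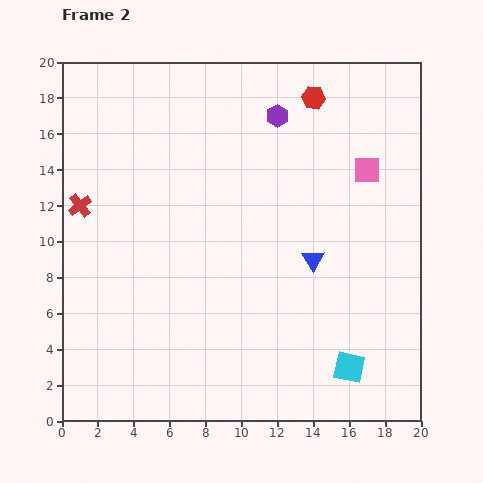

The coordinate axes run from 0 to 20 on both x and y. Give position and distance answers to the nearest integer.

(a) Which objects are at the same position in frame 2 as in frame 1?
the blue triangle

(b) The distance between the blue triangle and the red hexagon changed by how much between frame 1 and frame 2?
+4

Distance in frame 1: 5. Distance in frame 2: 9.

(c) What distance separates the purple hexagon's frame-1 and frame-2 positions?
5

The purple hexagon moved from (17, 16) to (12, 17), a distance of √(5² + 1²) ≈ 5.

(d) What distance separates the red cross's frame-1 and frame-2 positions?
2

The red cross moved from (3, 11) to (1, 12), a distance of √(2² + 1²) ≈ 2.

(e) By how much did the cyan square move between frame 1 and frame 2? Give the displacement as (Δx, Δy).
(1, 1)

The cyan square was at (15, 2) in frame 1 and (16, 3) in frame 2.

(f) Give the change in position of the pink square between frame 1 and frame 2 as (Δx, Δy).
(-1, 0)

The pink square was at (18, 14) in frame 1 and (17, 14) in frame 2.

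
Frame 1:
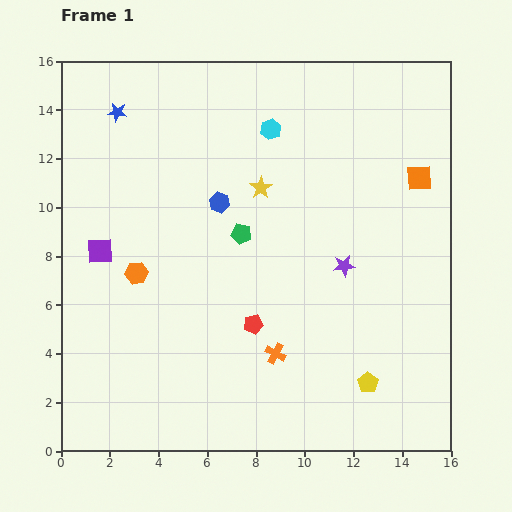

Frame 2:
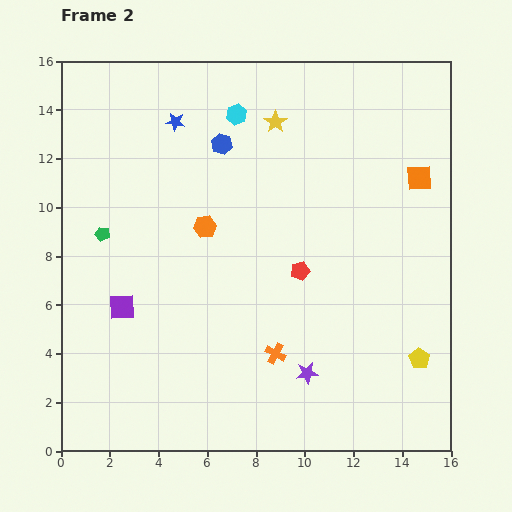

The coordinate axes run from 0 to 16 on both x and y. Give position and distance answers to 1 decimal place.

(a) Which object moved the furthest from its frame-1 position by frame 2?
the green pentagon

(moved 5.7; next 4.6)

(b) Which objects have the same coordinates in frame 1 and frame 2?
the orange square, the orange cross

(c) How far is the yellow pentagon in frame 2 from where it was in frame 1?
2.3

The yellow pentagon moved from (12.6, 2.8) to (14.7, 3.8), a distance of √(2.1² + 1.0²) ≈ 2.3.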